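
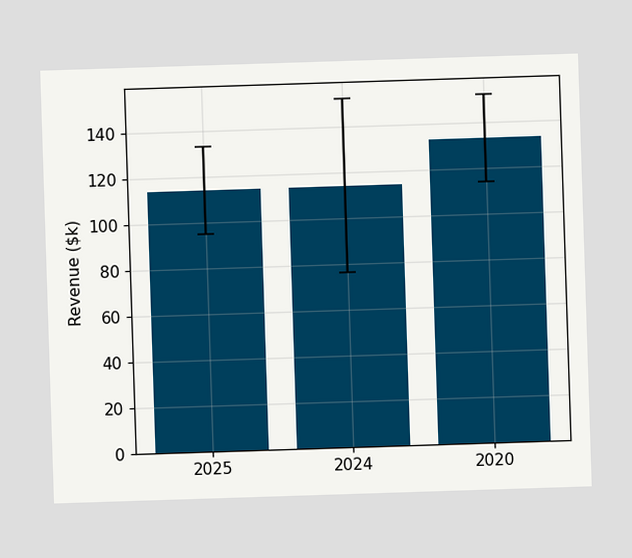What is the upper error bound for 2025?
$133k

The 2025 bar's upper whisker reaches $133k.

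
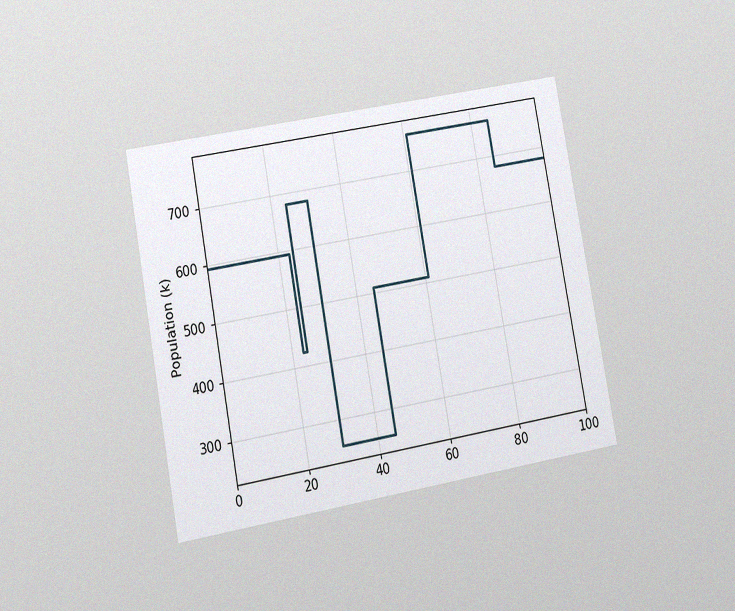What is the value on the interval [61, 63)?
The chart is tilted about 10° counter-clockwise and viewed at a slight angle, with some photo noise. On [61, 63) the step sits at 765k.

765k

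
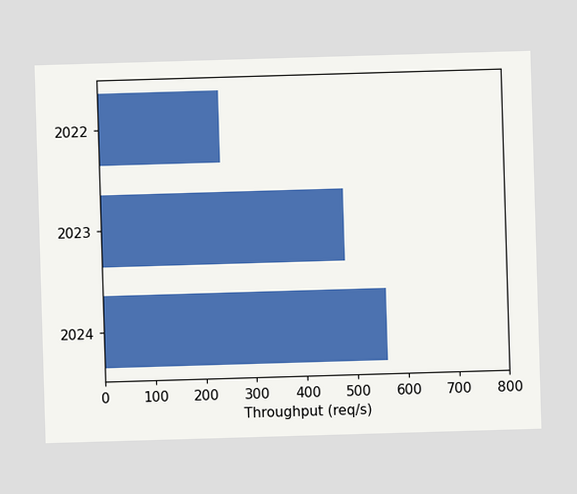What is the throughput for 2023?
480req/s

Reading along the chart's x-axis, the 2023 bar reaches 480req/s.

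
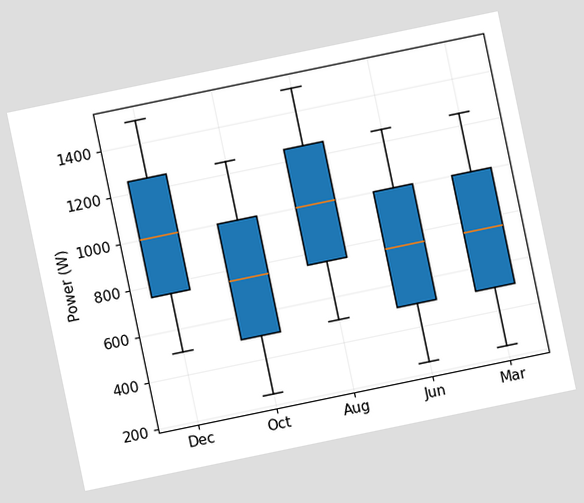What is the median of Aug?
The chart is tilted about 12° counter-clockwise. The median line in the Aug box sits at 1000W.

1000W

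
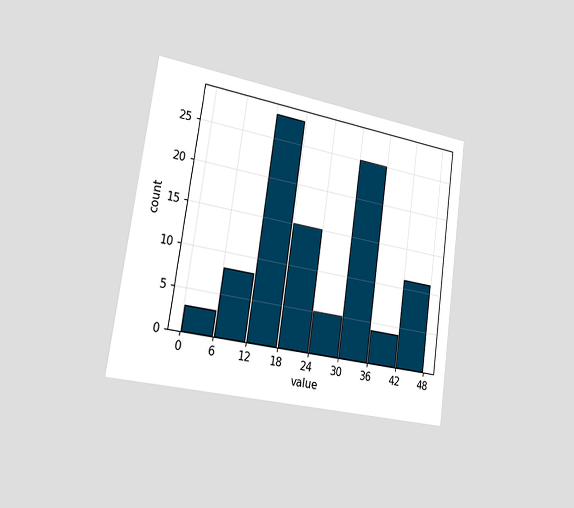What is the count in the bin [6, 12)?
The chart is tilted about 8° clockwise and viewed slightly from the left. The [6, 12) bin has height 8.

8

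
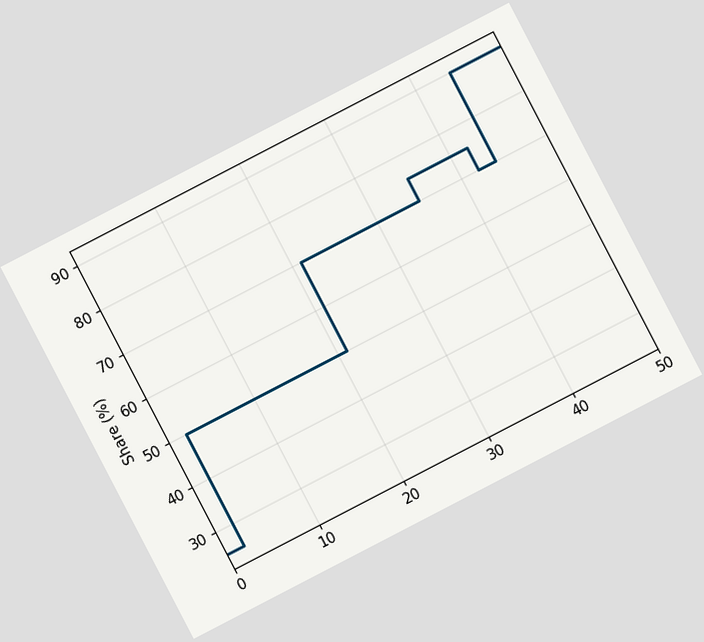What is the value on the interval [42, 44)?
The chart is tilted about 27° counter-clockwise. On [42, 44) the step sits at 70%.

70%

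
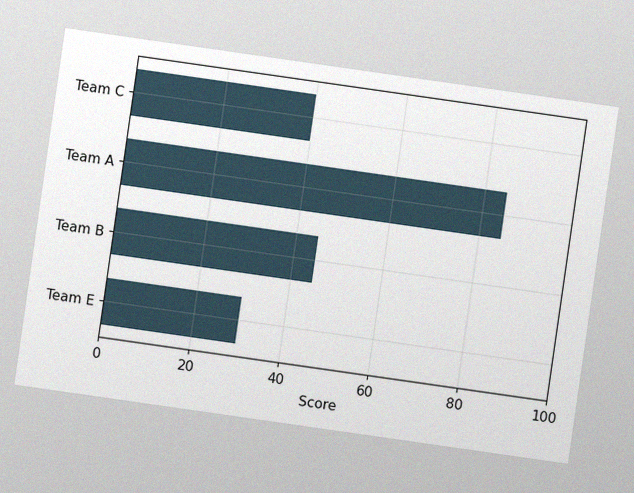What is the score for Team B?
The chart is tilted about 8° clockwise, with some photo noise. Reading along the chart's x-axis, the Team B bar reaches 45.

45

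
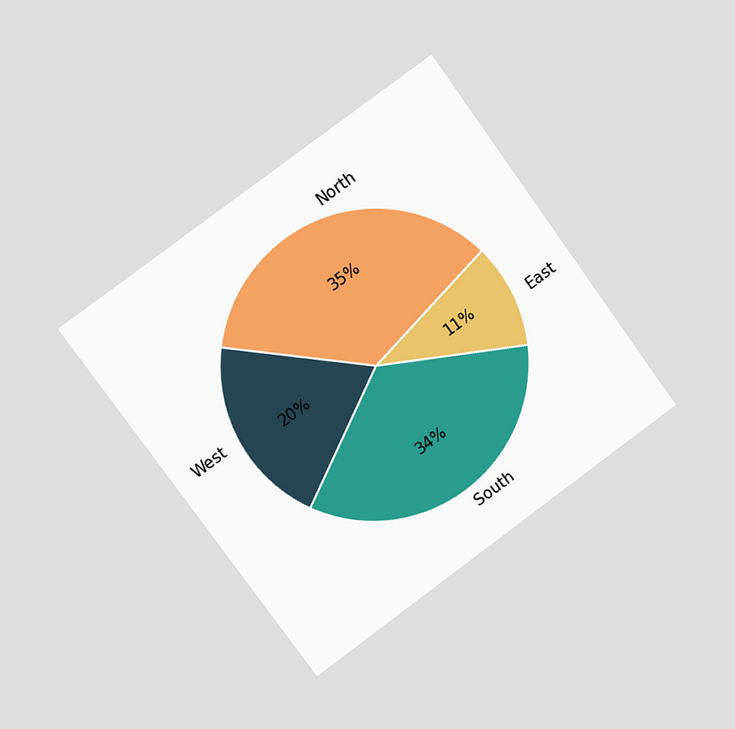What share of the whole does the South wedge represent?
The chart is tilted about 36° counter-clockwise and viewed slightly from the left. The South slice takes up 34% of the pie.

34%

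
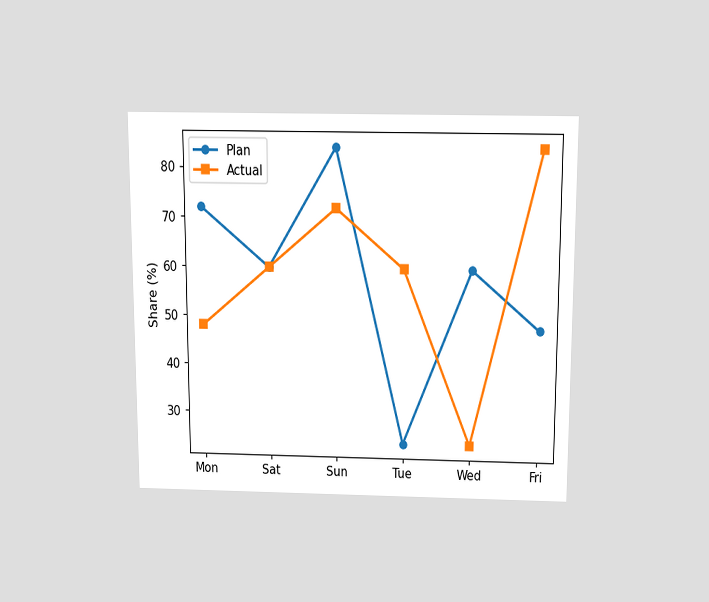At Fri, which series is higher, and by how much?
Actual, by 36%

The chart is viewed slightly from above. At Fri, Actual sits above the other line by 36%.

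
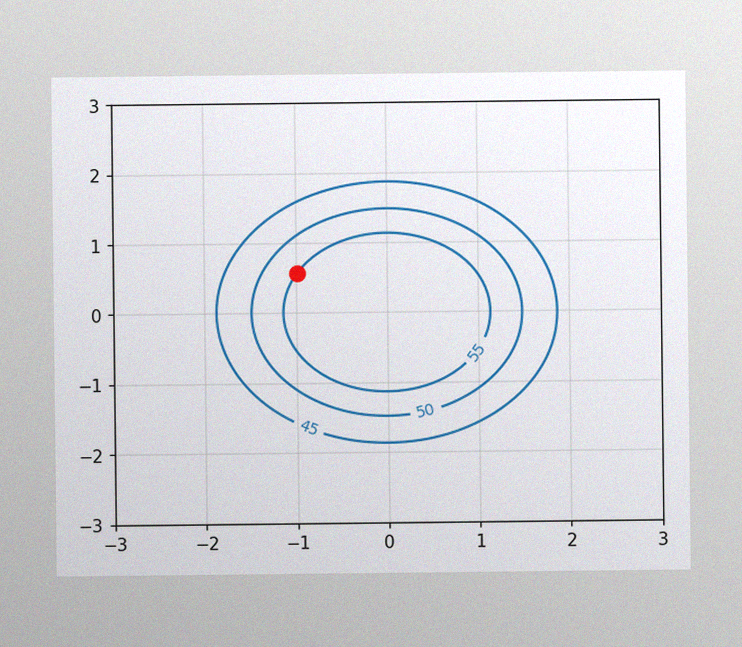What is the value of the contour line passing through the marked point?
The image has some photo noise and uneven lighting. The marked point sits on the contour labelled 55.

55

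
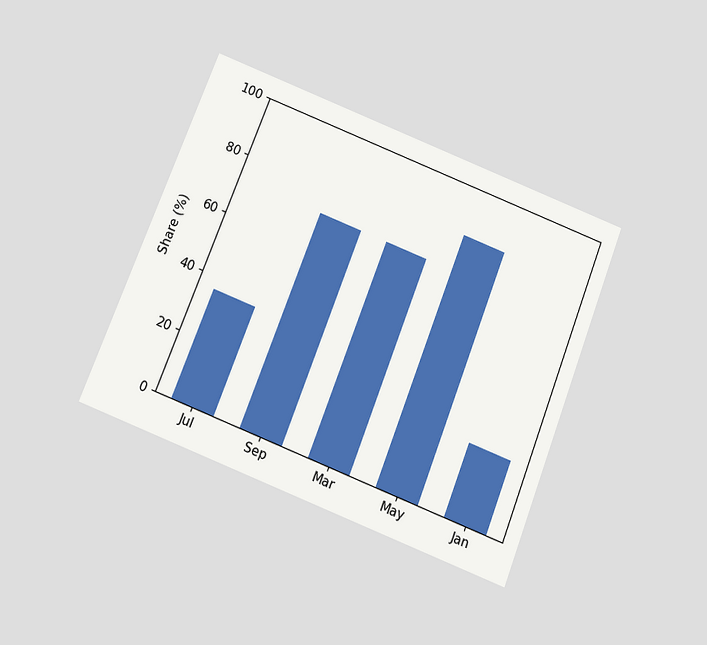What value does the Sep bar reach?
The chart is tilted about 21° clockwise and viewed slightly from below. Reading along the chart's y-axis, the Sep bar reaches 72%.

72%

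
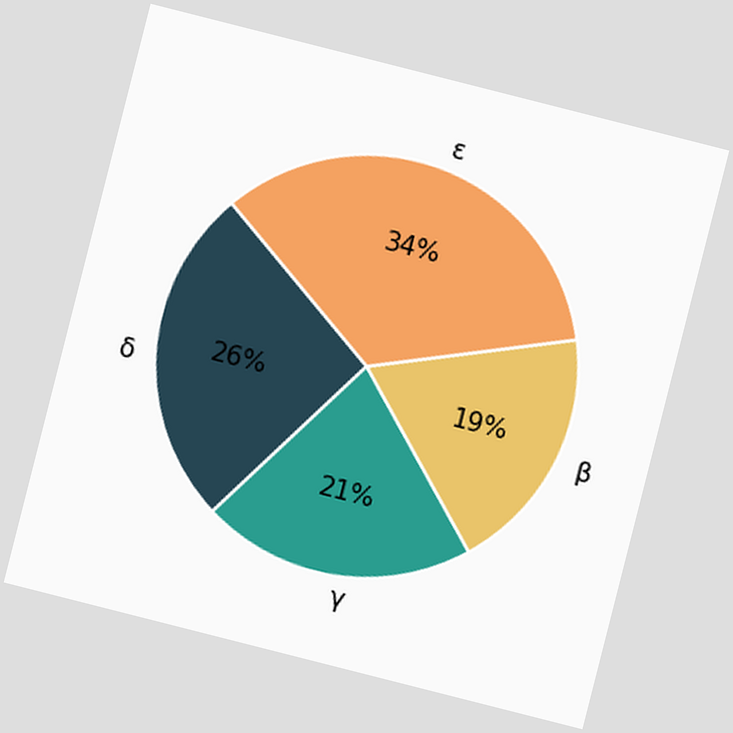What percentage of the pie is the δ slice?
The chart is tilted about 14° clockwise. The δ slice takes up 26% of the pie.

26%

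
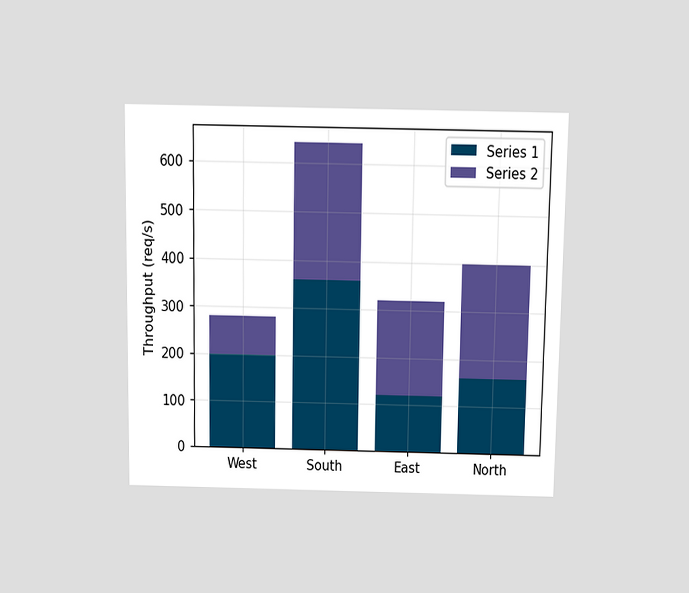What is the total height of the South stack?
The chart is viewed slightly from above. The South stack's top reaches 640req/s on the y-axis.

640req/s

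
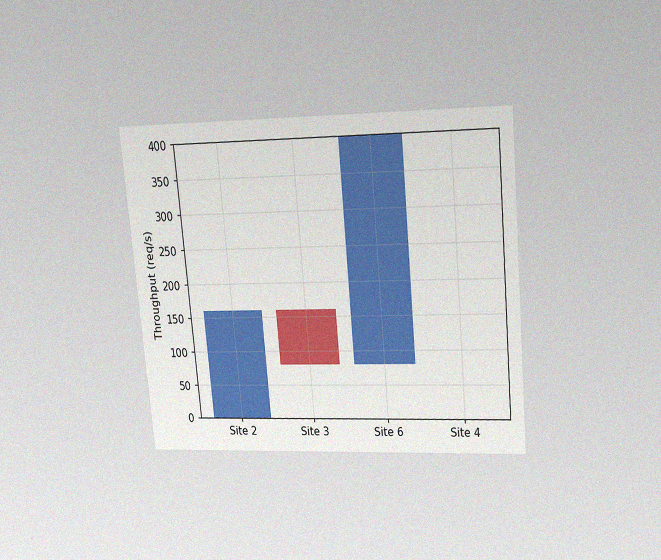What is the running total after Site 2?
160req/s

The chart is tilted about 5° counter-clockwise and viewed slightly from above, with some photo noise. After Site 2 the running total reaches 160req/s.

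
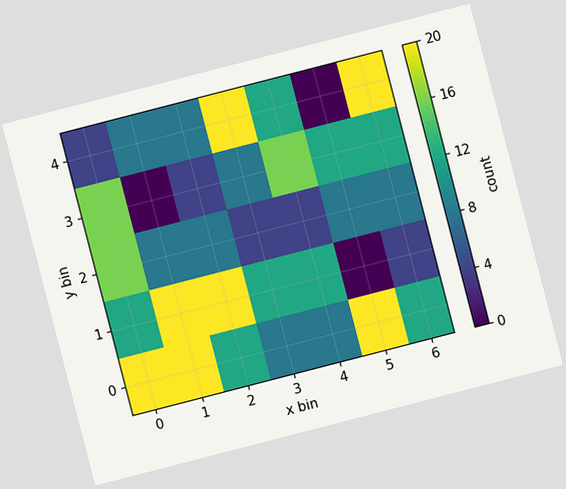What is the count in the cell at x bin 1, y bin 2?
The chart is tilted about 14° counter-clockwise. Matching the cell (1, 2) against the colorbar gives 8.

8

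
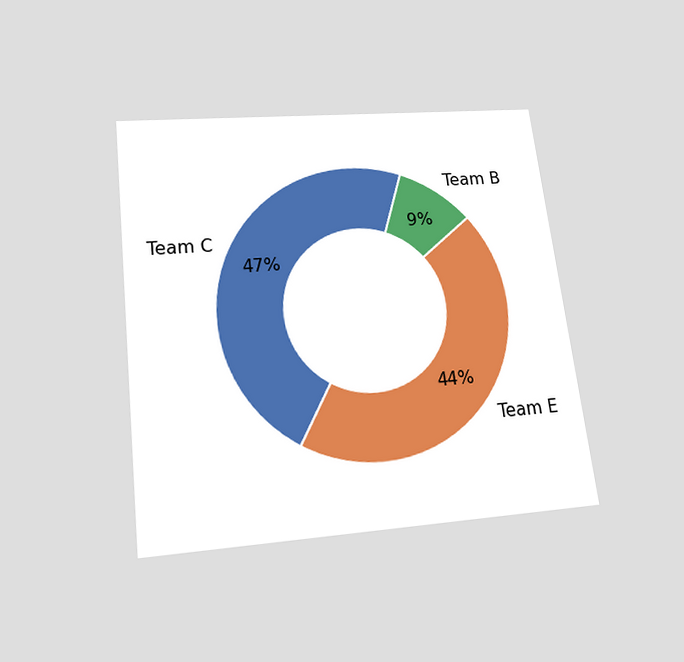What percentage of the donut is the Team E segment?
The chart is tilted about 7° counter-clockwise and viewed slightly from below. The Team E segment takes up 44% of the ring.

44%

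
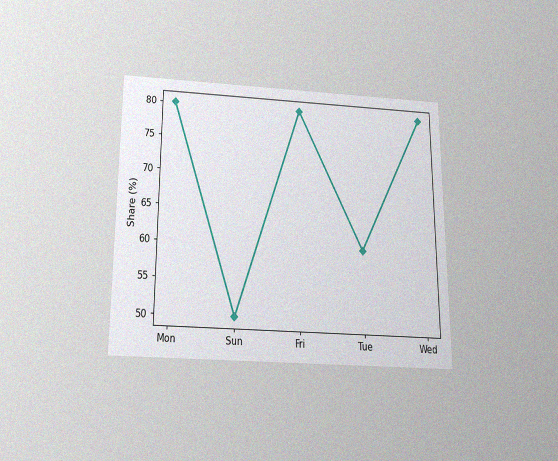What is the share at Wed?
80%

The chart is viewed slightly from below, with some photo noise. At Wed, the line is at 80%.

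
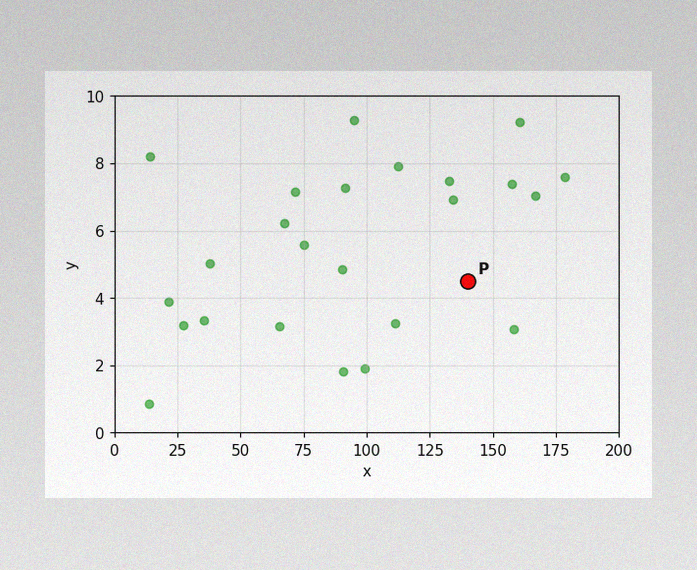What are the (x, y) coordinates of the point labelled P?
The image has some photo noise and uneven lighting. Following the gridlines from P to each axis, P sits at (140, 4.5).

(140, 4.5)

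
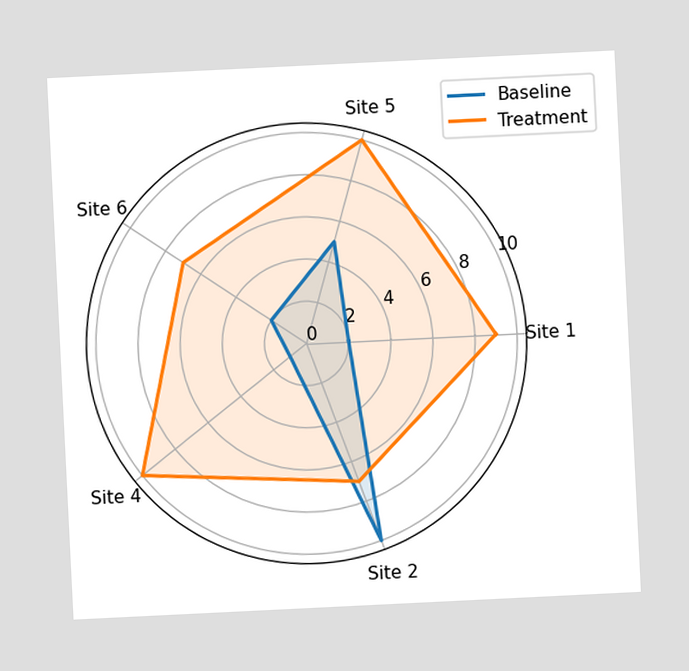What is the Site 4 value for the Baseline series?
The chart is tilted about 3° counter-clockwise. On the Site 4 axis, Baseline reaches 1.

1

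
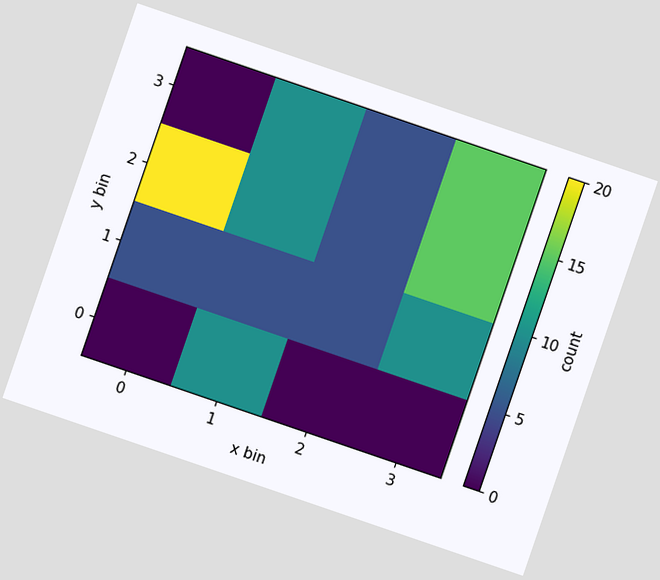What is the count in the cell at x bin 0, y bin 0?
The chart is tilted about 19° clockwise. Matching the cell (0, 0) against the colorbar gives 0.

0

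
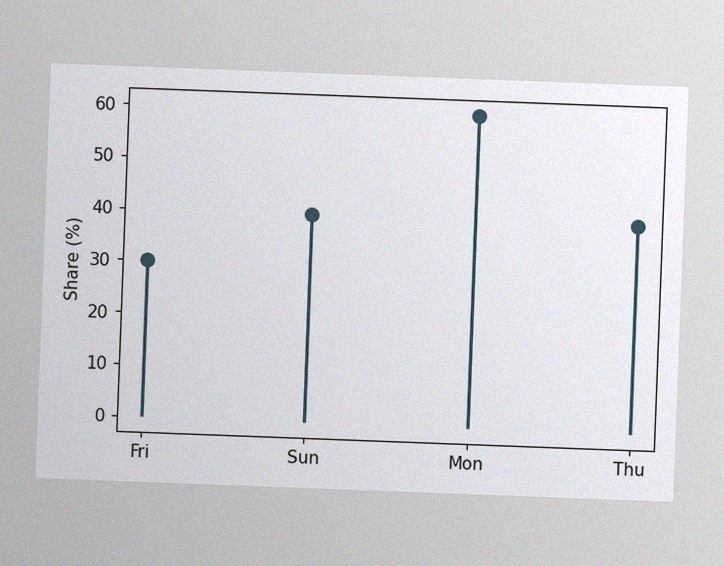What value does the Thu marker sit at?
40%

The chart is tilted about 2° clockwise, with some photo noise. The Thu marker sits at 40%.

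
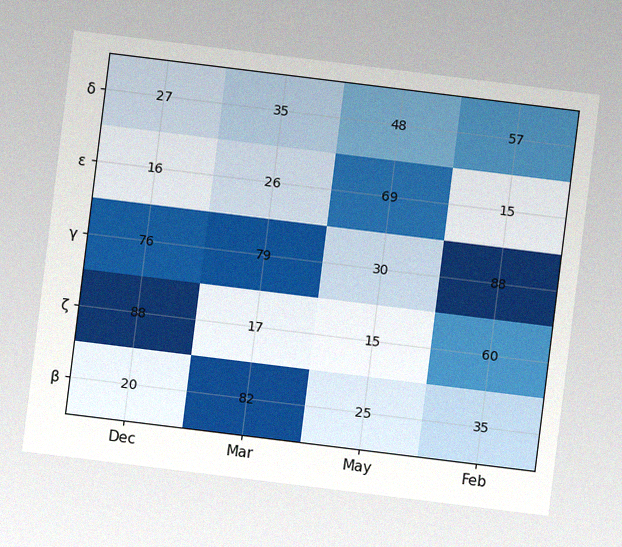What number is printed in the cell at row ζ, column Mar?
17

The chart is tilted about 7° clockwise, with some photo noise. The (ζ, Mar) cell reads 17.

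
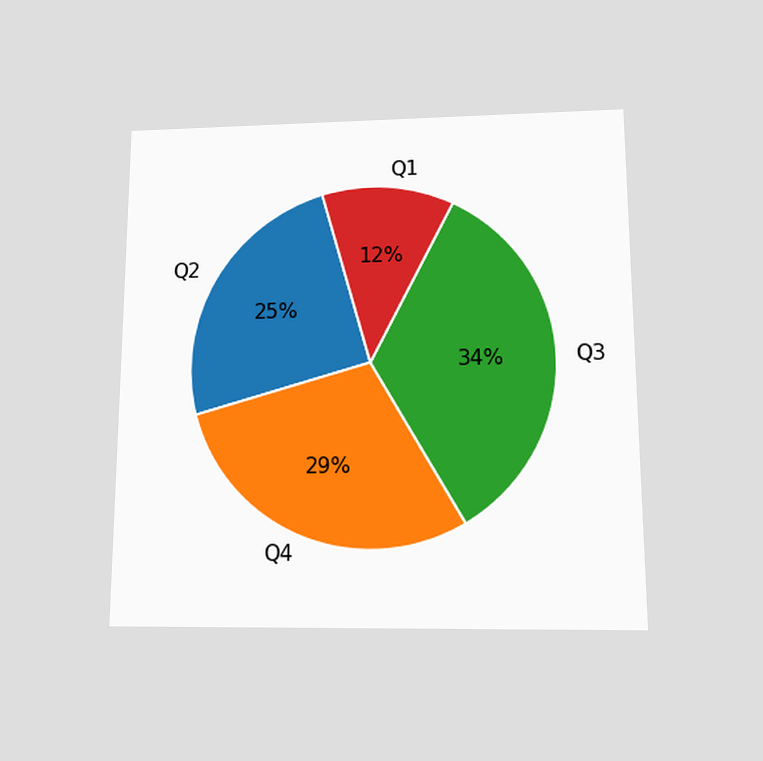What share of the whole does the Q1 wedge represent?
The chart is viewed slightly from below. The Q1 slice takes up 12% of the pie.

12%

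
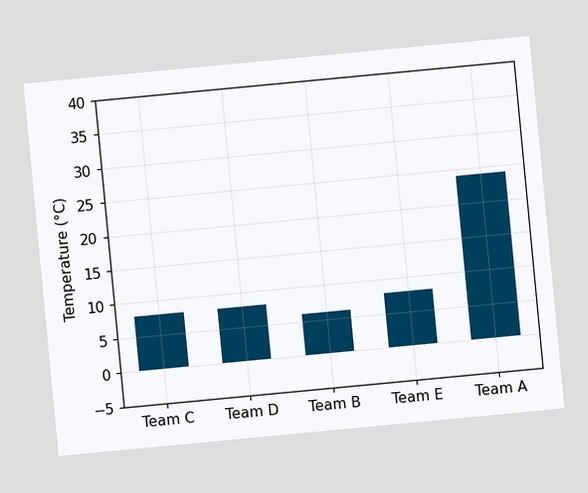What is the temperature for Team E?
8°C

The chart is tilted about 5° counter-clockwise. Reading along the chart's y-axis, the Team E bar reaches 8°C.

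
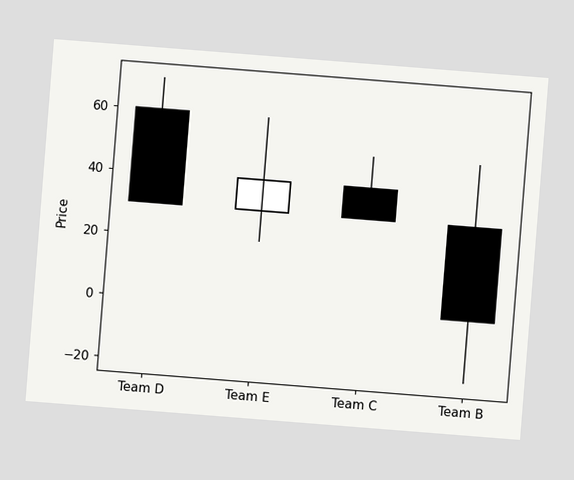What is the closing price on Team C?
The chart is tilted about 5° clockwise. The Team C candle closes at 30.

30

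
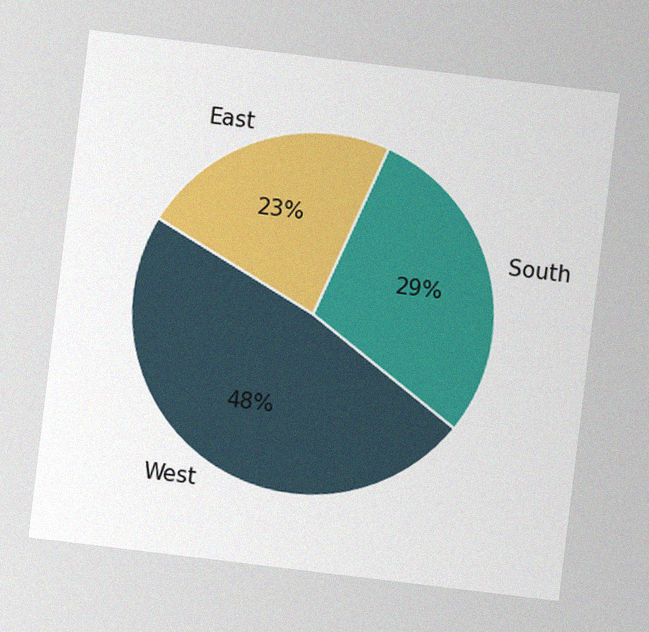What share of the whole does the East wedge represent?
23%

The chart is tilted about 7° clockwise, with some photo noise. The East slice takes up 23% of the pie.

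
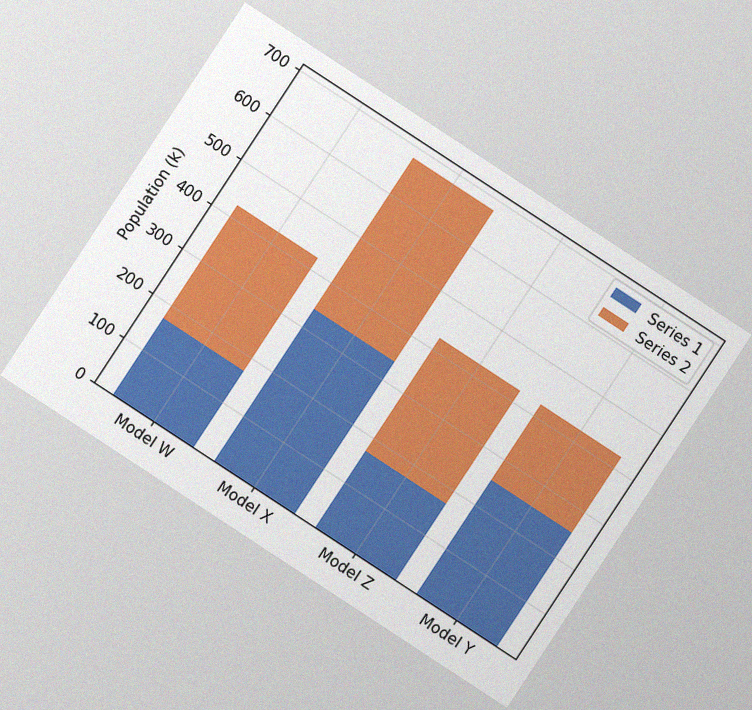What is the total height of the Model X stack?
The chart is tilted about 33° clockwise, with some photo noise. The Model X stack's top reaches 680k on the y-axis.

680k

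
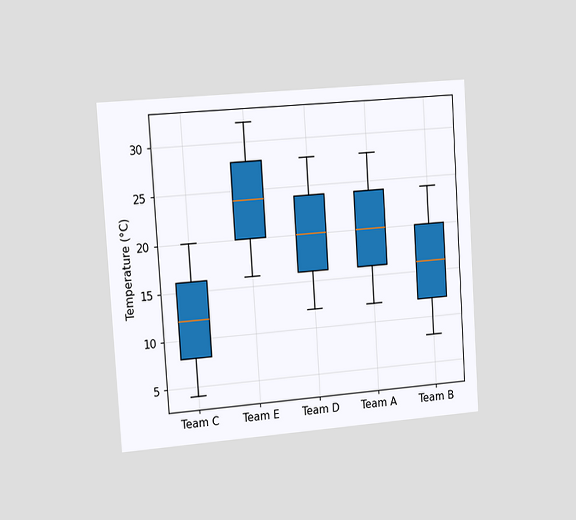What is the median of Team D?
The chart is tilted about 4° counter-clockwise and viewed slightly from the left. The median line in the Team D box sits at 20°C.

20°C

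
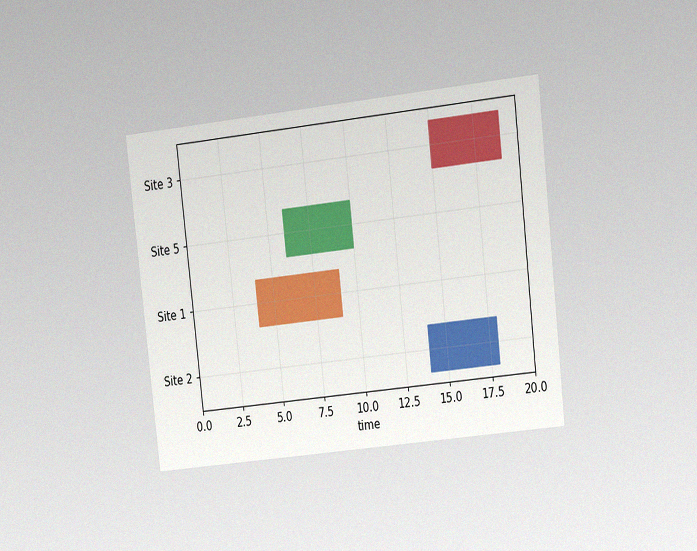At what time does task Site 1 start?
The chart is tilted about 6° counter-clockwise and viewed at a slight angle, with some photo noise. The Site 1 bar begins at t=4.

4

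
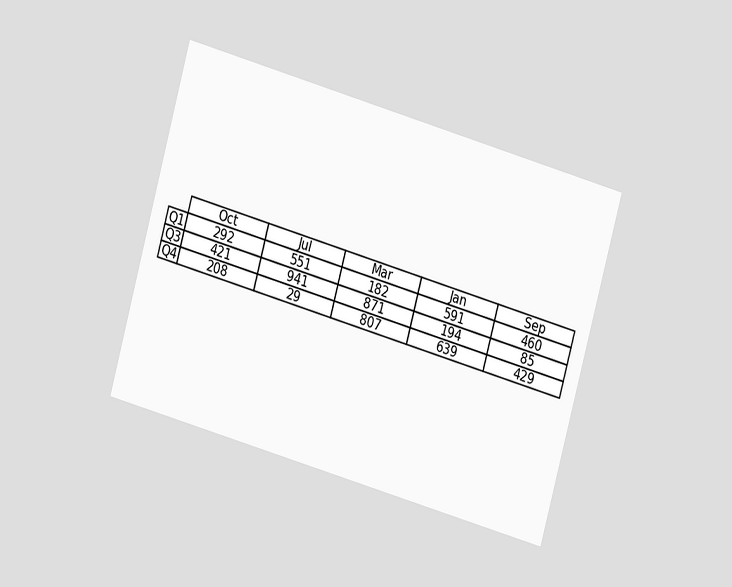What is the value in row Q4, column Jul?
29

The chart is tilted about 16° clockwise and viewed at a slight angle. The (Q4, Jul) cell reads 29.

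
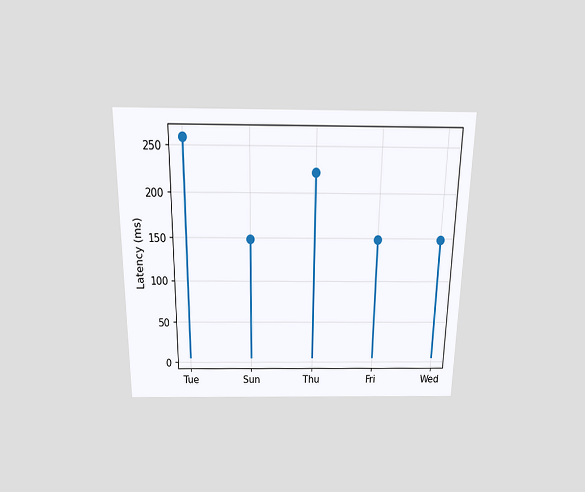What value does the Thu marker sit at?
The chart is viewed slightly from above. The Thu marker sits at 222ms.

222ms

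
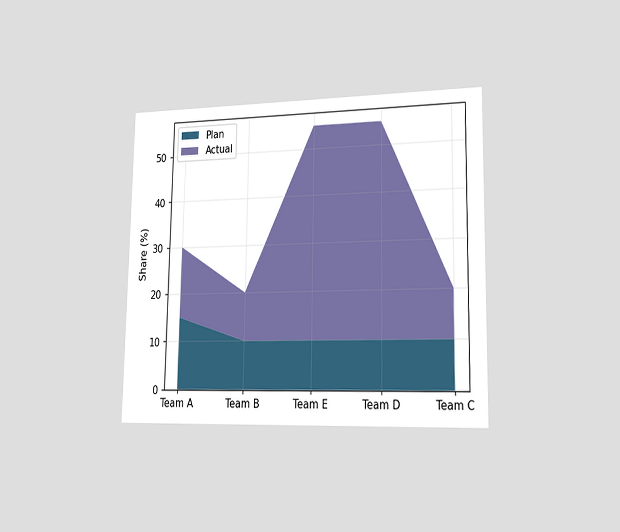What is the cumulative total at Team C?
20%

The chart is viewed slightly from the right. The stacked total at Team C reaches 20%.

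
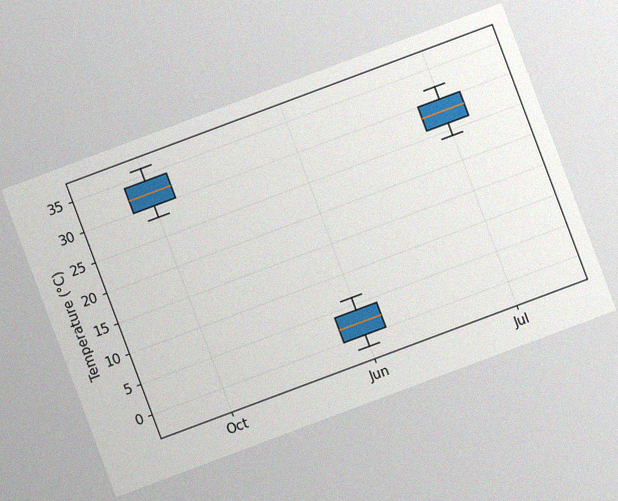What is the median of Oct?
32°C

The chart is tilted about 21° counter-clockwise, with some photo noise. The median line in the Oct box sits at 32°C.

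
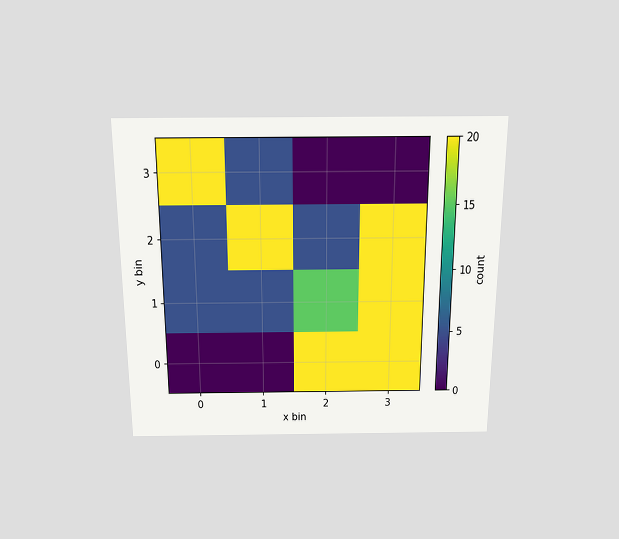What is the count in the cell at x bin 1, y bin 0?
0

The chart is viewed slightly from above. Matching the cell (1, 0) against the colorbar gives 0.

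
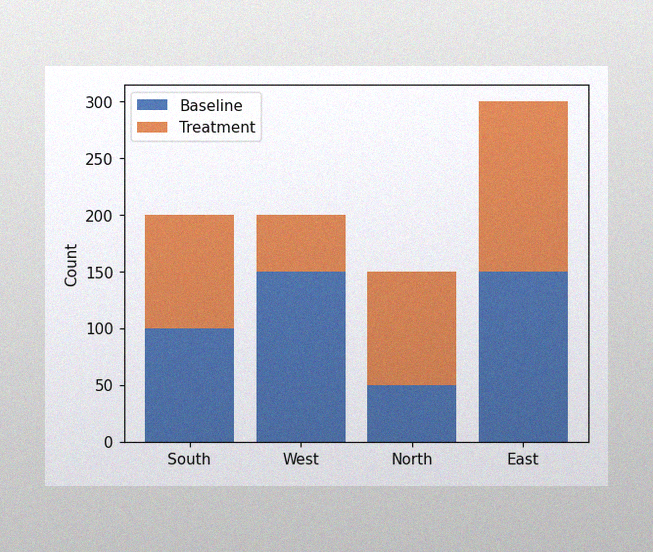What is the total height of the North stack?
150

The image has some photo noise and uneven lighting. The North stack's top reaches 150 on the y-axis.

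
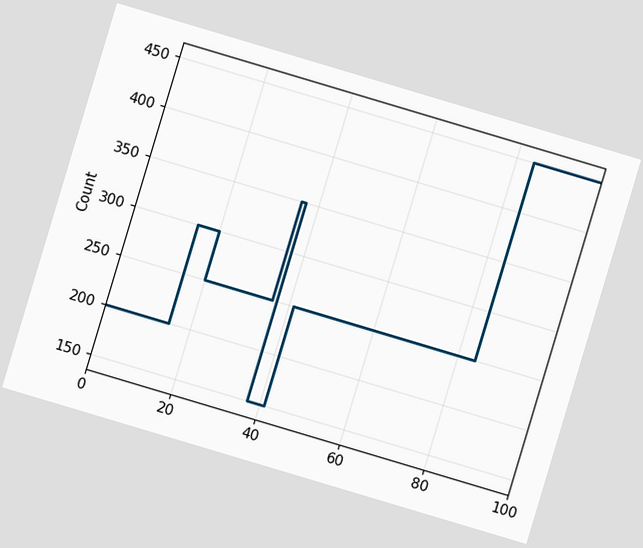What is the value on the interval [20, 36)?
The chart is tilted about 17° clockwise. On [20, 36) the step sits at 250.

250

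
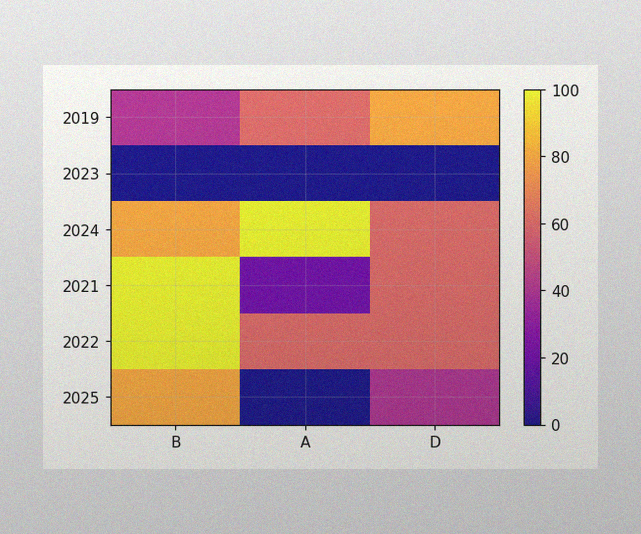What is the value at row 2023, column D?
The image has some photo noise and uneven lighting. Matching cell (2023, D) against the colorbar gives 0.

0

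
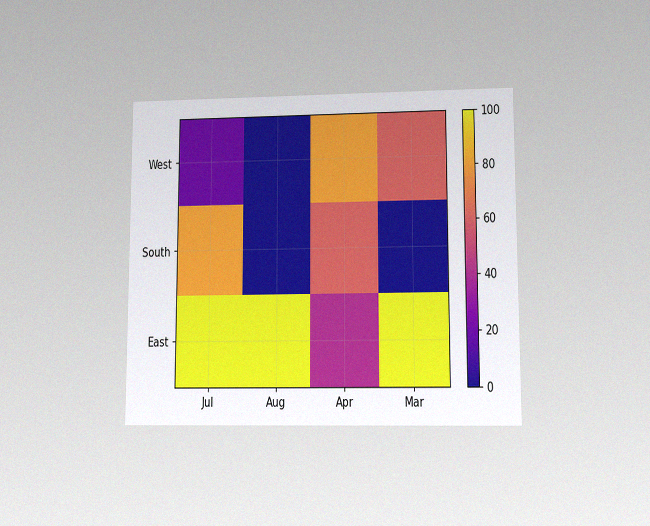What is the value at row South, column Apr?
60

The chart is viewed at a slight angle, with some photo noise. Matching cell (South, Apr) against the colorbar gives 60.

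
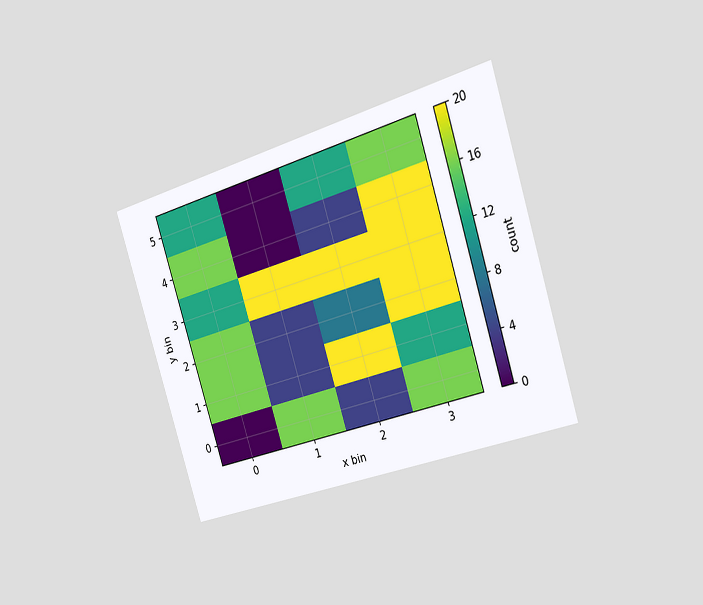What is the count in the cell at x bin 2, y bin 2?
8

The chart is tilted about 17° counter-clockwise and viewed slightly from the right. Matching the cell (2, 2) against the colorbar gives 8.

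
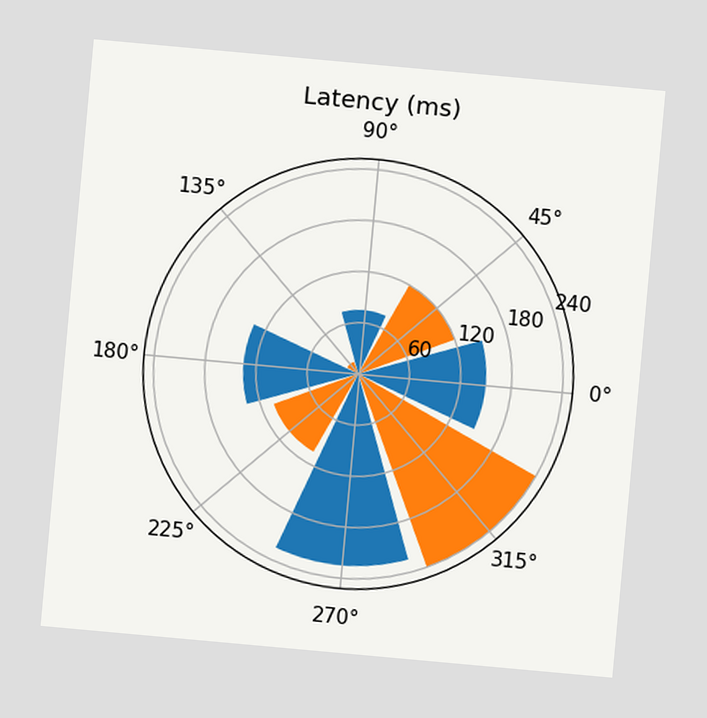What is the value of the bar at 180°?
135ms

The chart is tilted about 5° clockwise. The bar at 180° reaches 135ms on the radial axis.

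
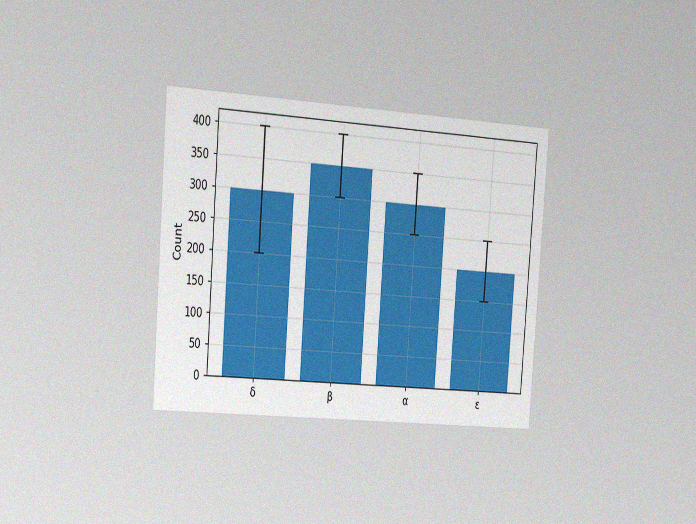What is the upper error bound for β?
The chart is tilted about 4° clockwise and viewed slightly from the left, with some photo noise. The β bar's upper whisker reaches 400.

400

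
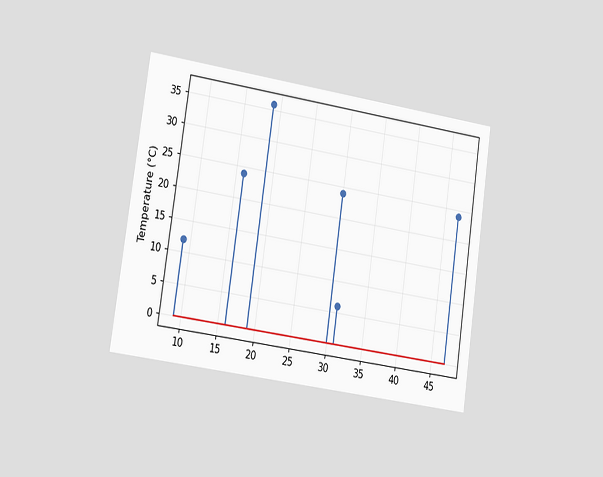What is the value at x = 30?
24°C

The chart is tilted about 8° clockwise and viewed slightly from the left. The stem at x=30 reaches 24°C.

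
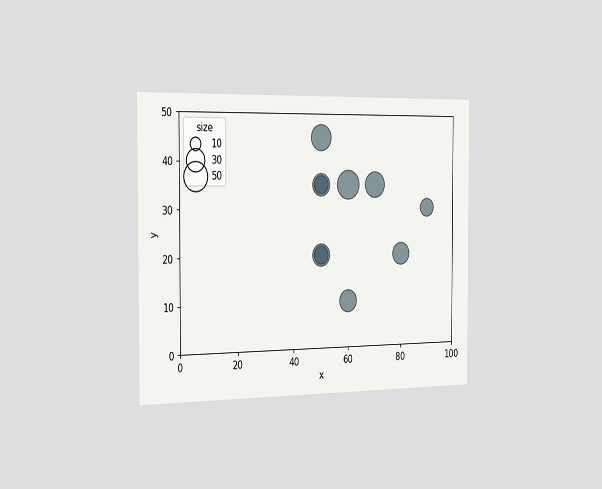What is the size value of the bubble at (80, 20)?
The chart is viewed slightly from the left. Matching the bubble at (80, 20) against the size legend gives 30.

30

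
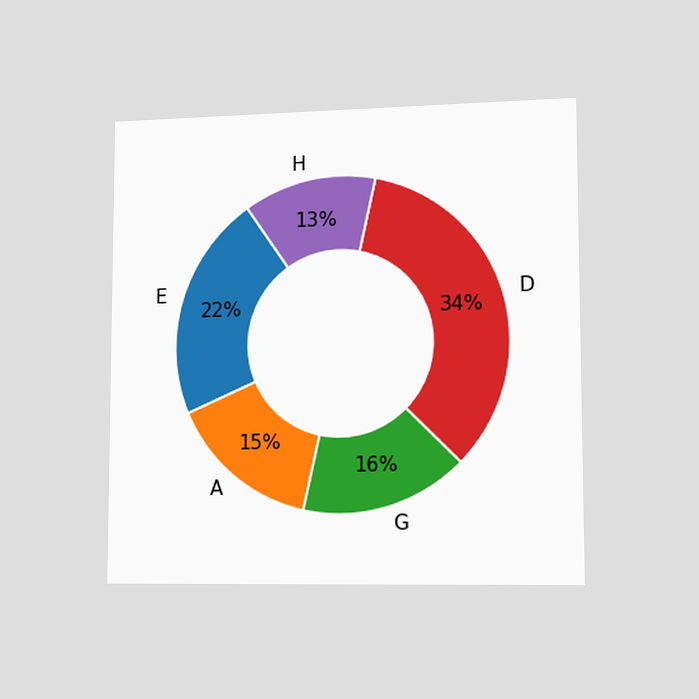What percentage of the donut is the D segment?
34%

The chart is viewed slightly from the right. The D segment takes up 34% of the ring.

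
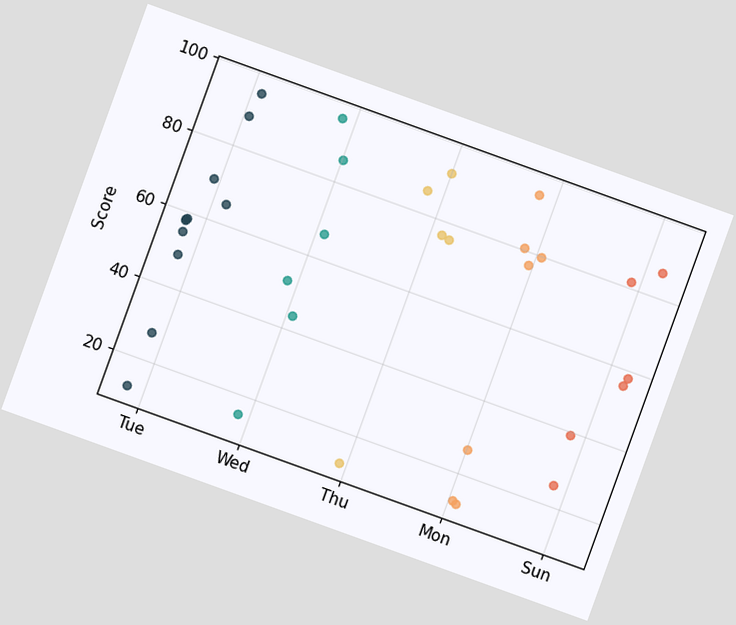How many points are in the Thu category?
The chart is tilted about 20° clockwise. Counting the markers in the Thu column gives 5.

5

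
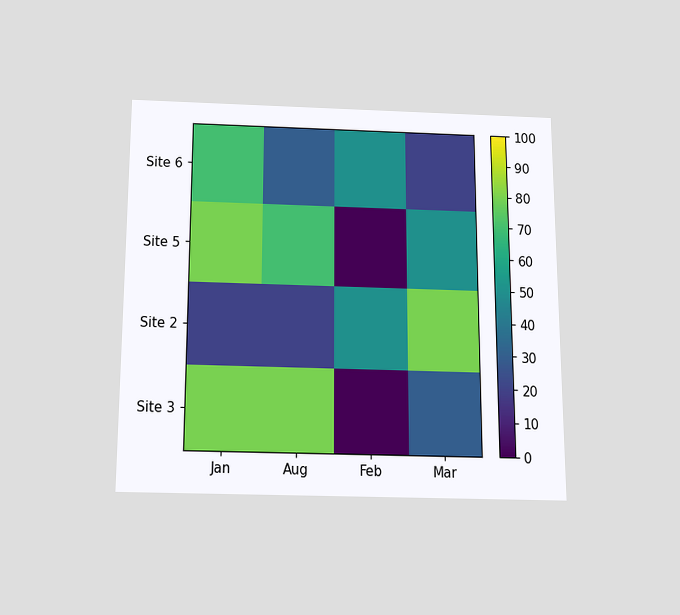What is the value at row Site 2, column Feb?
The chart is viewed slightly from below. Matching cell (Site 2, Feb) against the colorbar gives 50.

50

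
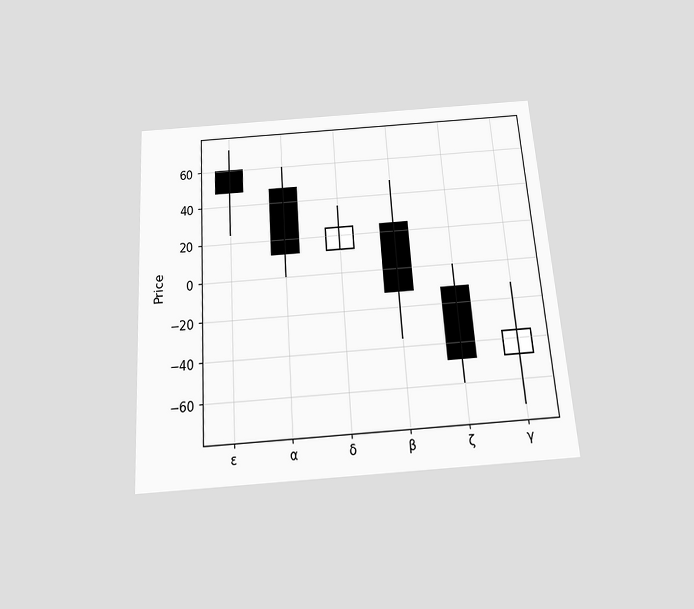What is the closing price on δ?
24

The chart is tilted about 4° counter-clockwise and viewed slightly from below. The δ candle closes at 24.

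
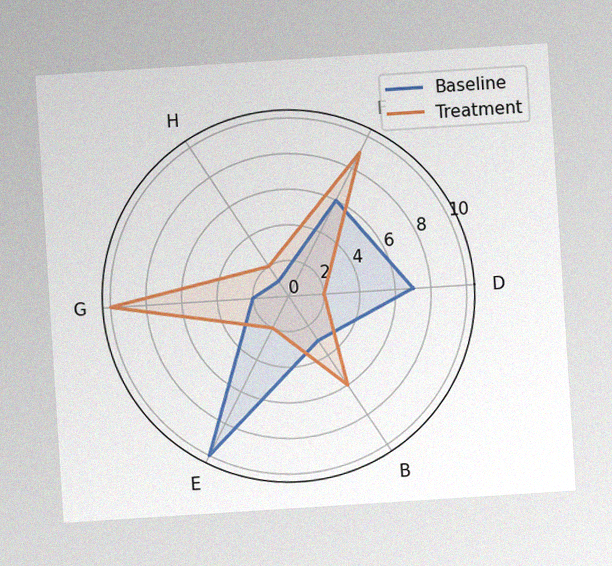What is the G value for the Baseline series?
The chart is tilted about 4° counter-clockwise, with some photo noise. On the G axis, Baseline reaches 2.

2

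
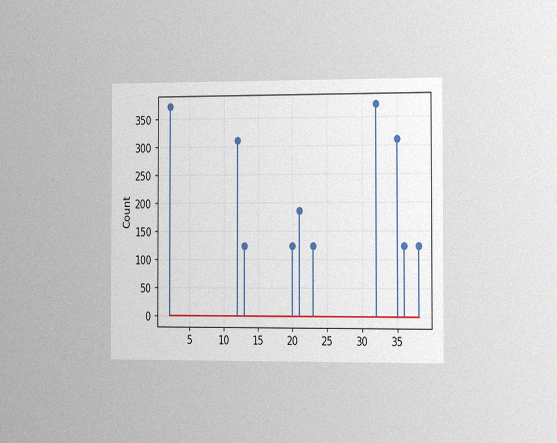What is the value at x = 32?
The chart is viewed slightly from the right, with some photo noise. The stem at x=32 reaches 372.

372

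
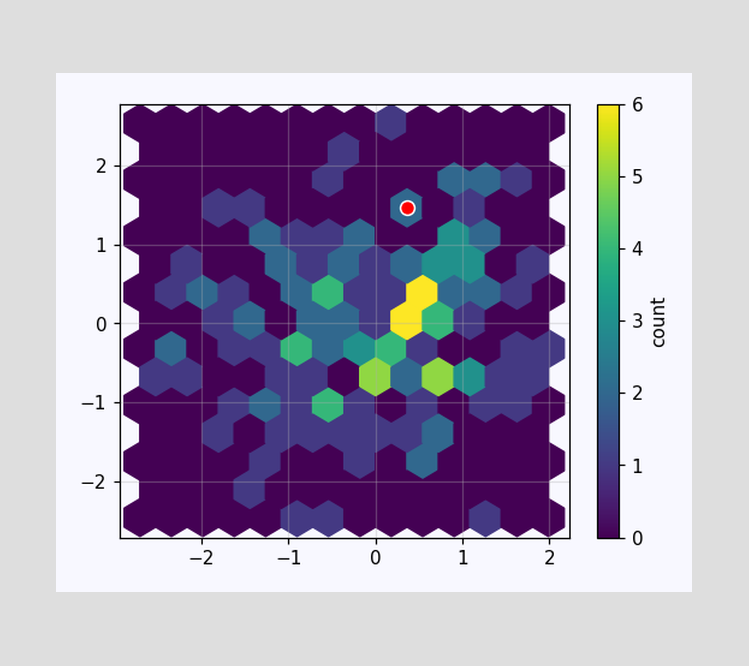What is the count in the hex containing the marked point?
2

The marked hex reads 2 on the colorbar.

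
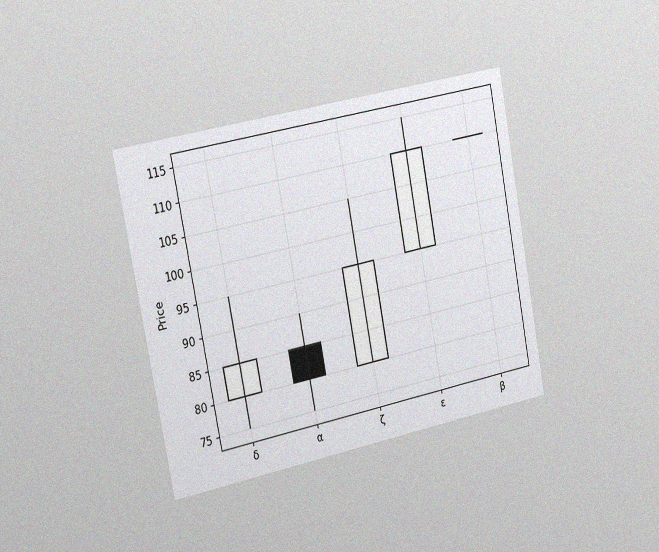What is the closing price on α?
The chart is tilted about 11° counter-clockwise and viewed slightly from the left, with some photo noise. The α candle closes at 80.

80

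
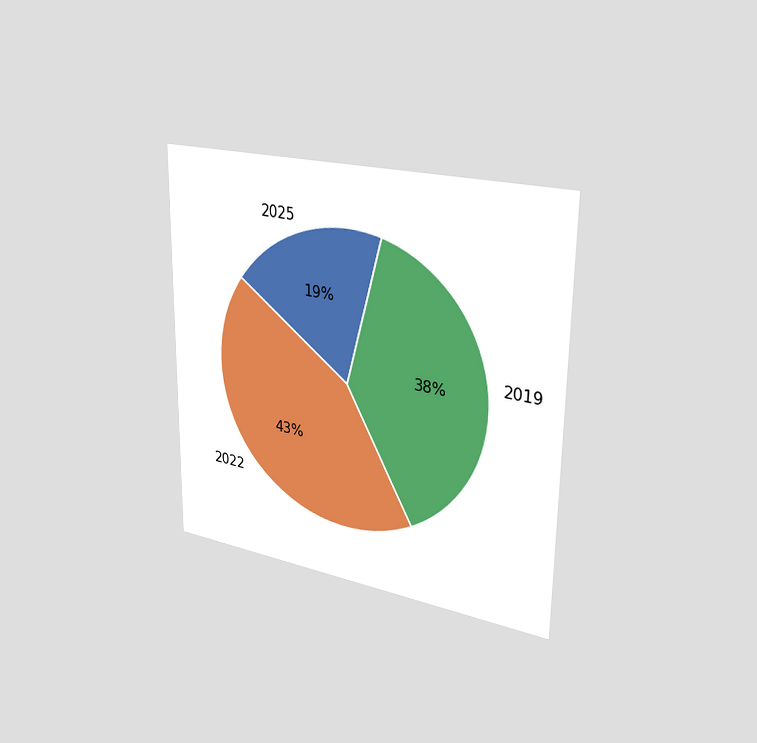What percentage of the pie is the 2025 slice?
The chart is viewed slightly from the right. The 2025 slice takes up 19% of the pie.

19%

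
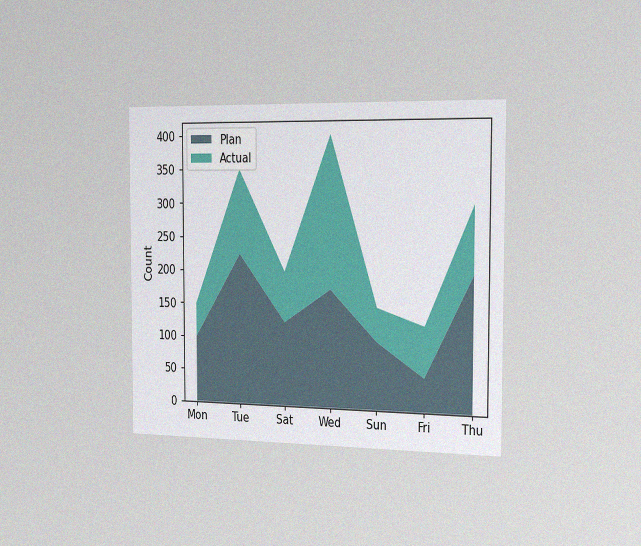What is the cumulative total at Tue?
The chart is viewed slightly from the right, with some photo noise. The stacked total at Tue reaches 350.

350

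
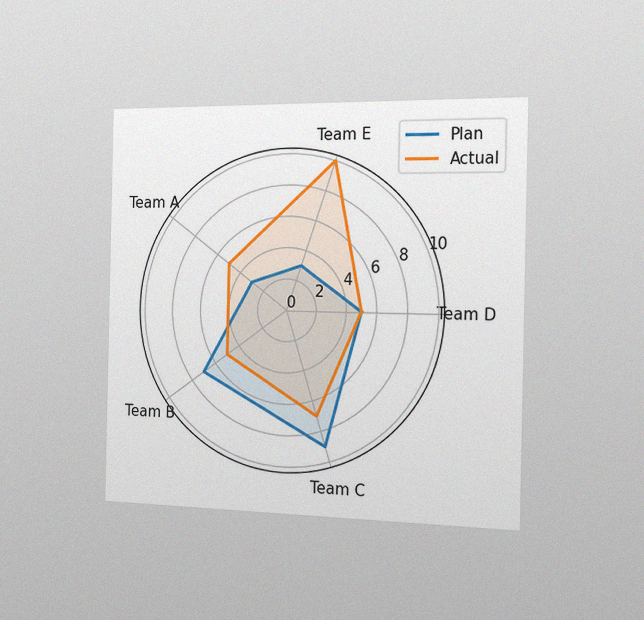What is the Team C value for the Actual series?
7

The chart is viewed slightly from the right, with some photo noise. On the Team C axis, Actual reaches 7.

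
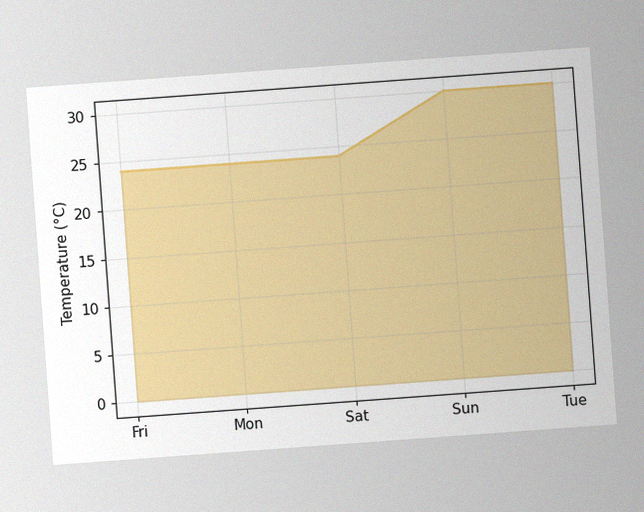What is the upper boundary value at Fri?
The chart is tilted about 4° counter-clockwise, with some photo noise. At Fri the upper boundary is at 24°C.

24°C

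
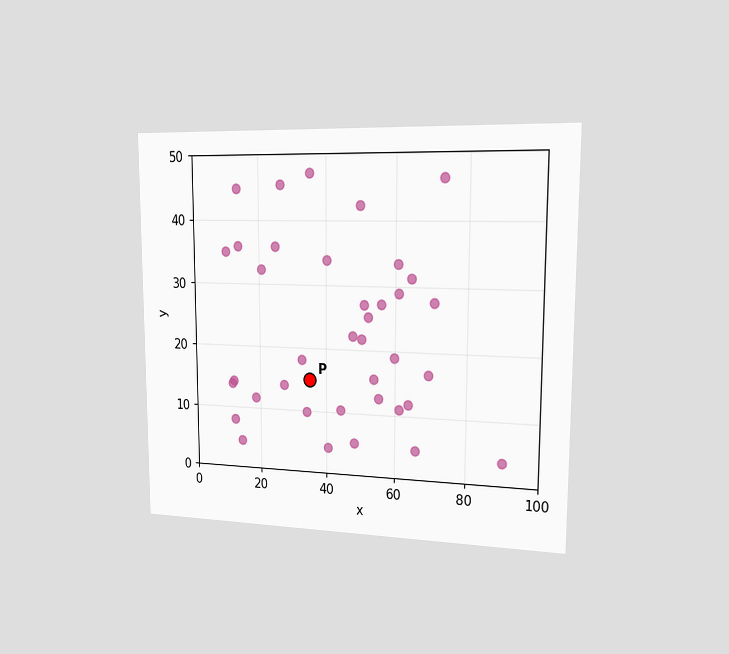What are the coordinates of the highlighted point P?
(35, 15)

The chart is viewed slightly from the right. Following the gridlines from P to each axis, P sits at (35, 15).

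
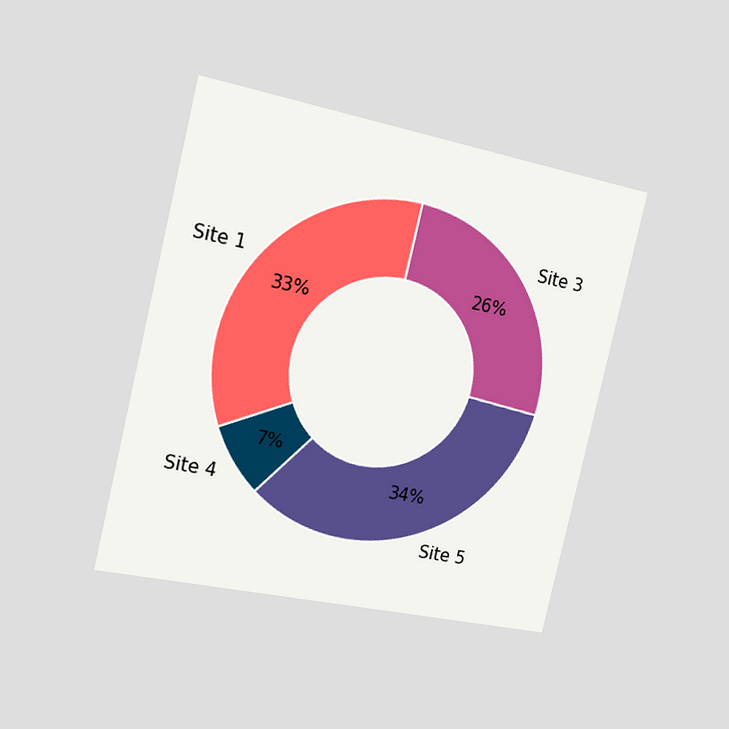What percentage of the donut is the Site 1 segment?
33%

The chart is tilted about 13° clockwise and viewed slightly from the left. The Site 1 segment takes up 33% of the ring.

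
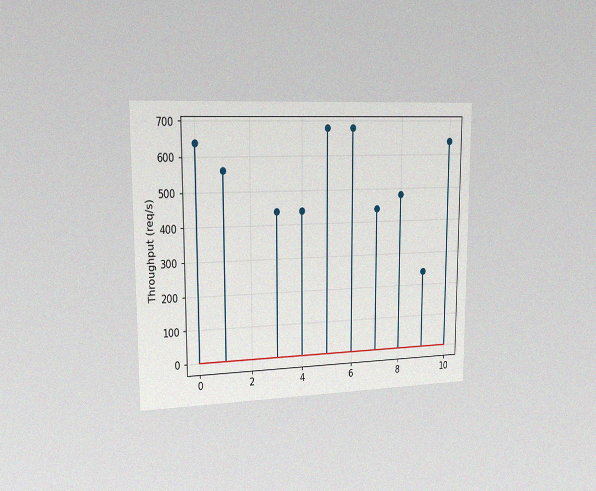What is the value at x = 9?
The chart is viewed slightly from the left, with some photo noise. The stem at x=9 reaches 240req/s.

240req/s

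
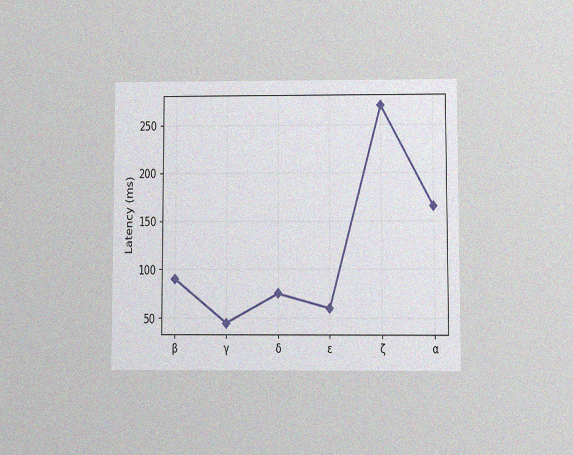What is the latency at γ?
The chart is viewed at a slight angle, with some photo noise. At γ, the line is at 45ms.

45ms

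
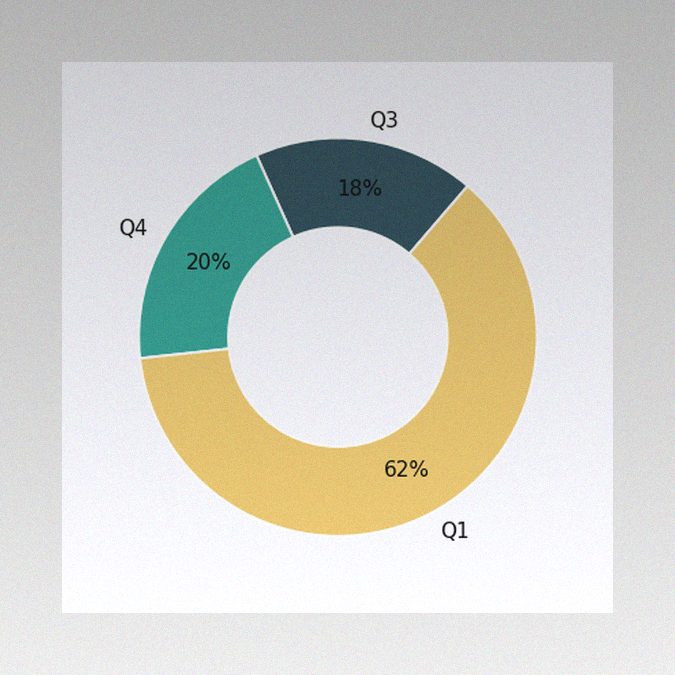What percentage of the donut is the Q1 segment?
The image has some photo noise and uneven lighting. The Q1 segment takes up 62% of the ring.

62%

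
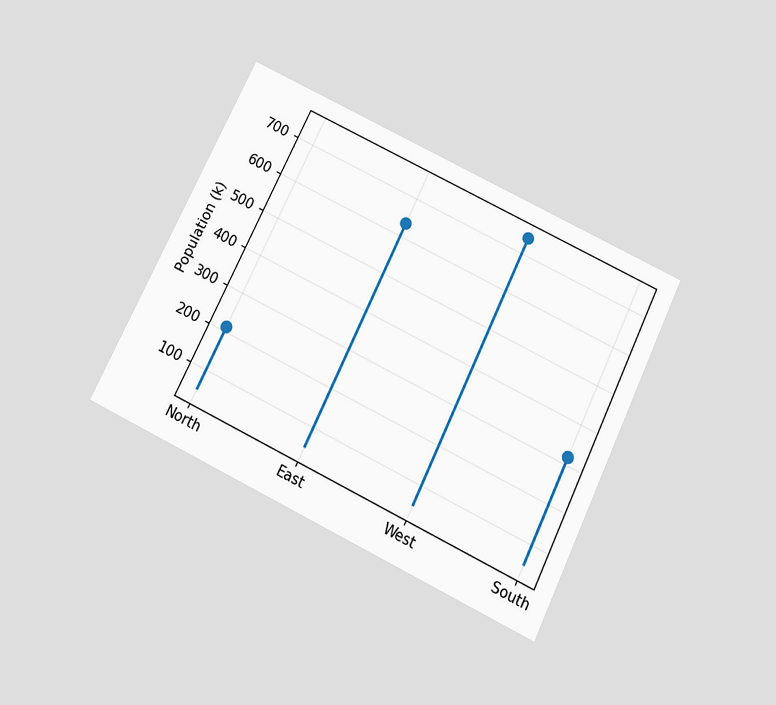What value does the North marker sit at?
212k

The chart is tilted about 26° clockwise and viewed slightly from below. The North marker sits at 212k.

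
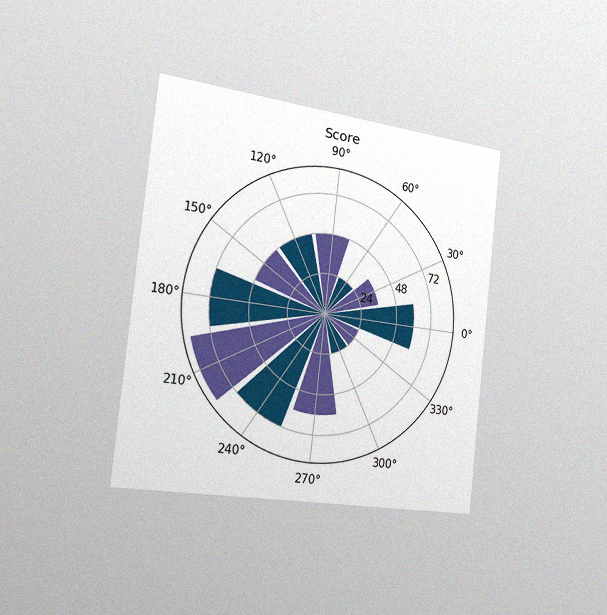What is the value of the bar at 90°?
The chart is tilted about 6° clockwise and viewed slightly from the left, with some photo noise. The bar at 90° reaches 48 on the radial axis.

48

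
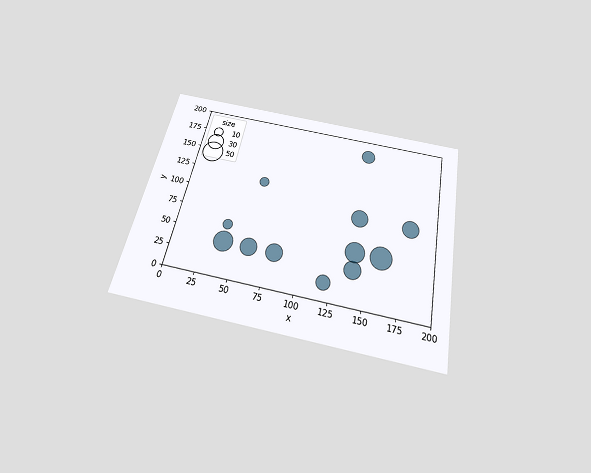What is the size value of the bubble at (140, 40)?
30

The chart is tilted about 12° clockwise and viewed slightly from below. Matching the bubble at (140, 40) against the size legend gives 30.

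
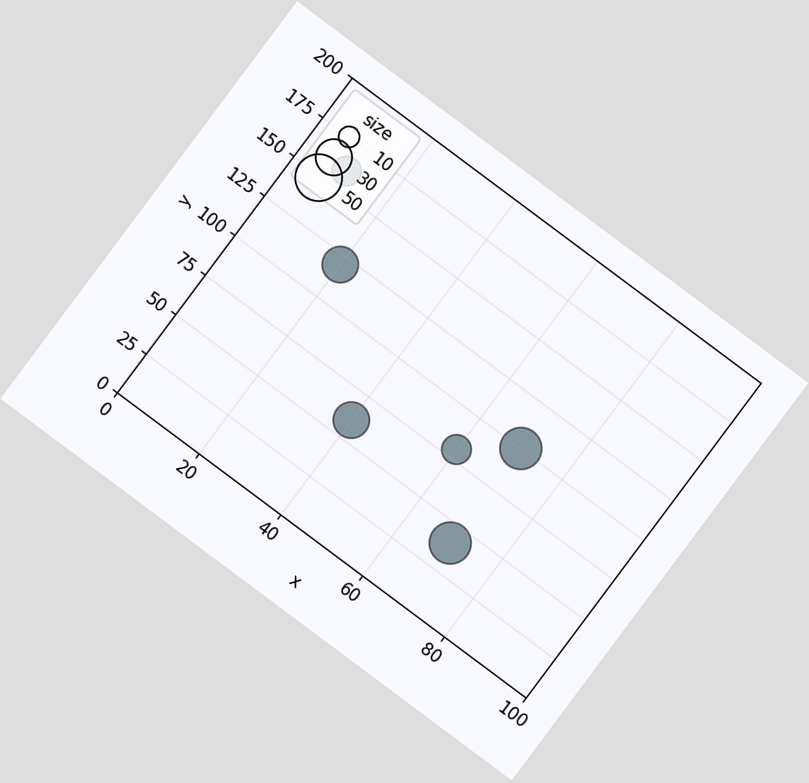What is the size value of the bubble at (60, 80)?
The chart is tilted about 37° clockwise. Matching the bubble at (60, 80) against the size legend gives 20.

20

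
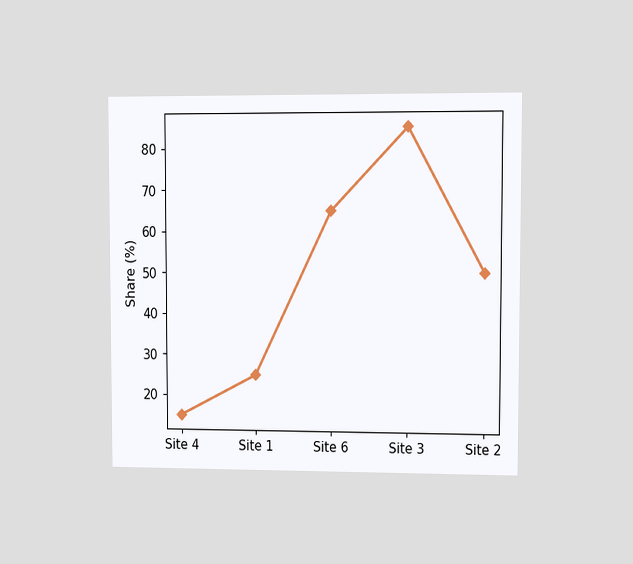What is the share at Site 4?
The chart is viewed at a slight angle. At Site 4, the line is at 15%.

15%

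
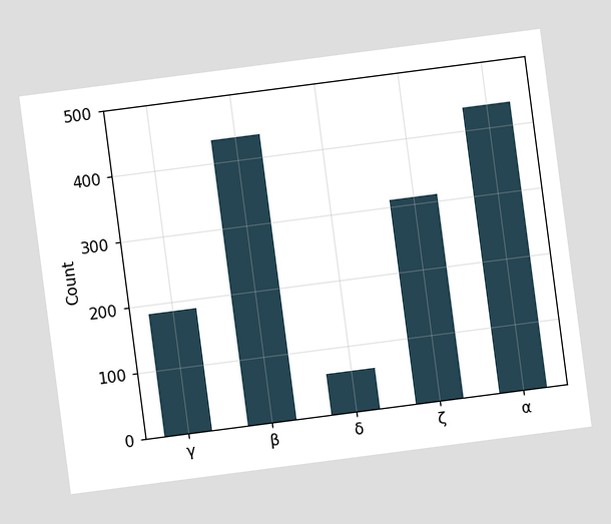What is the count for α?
434

The chart is tilted about 7° counter-clockwise. Reading along the chart's y-axis, the α bar reaches 434.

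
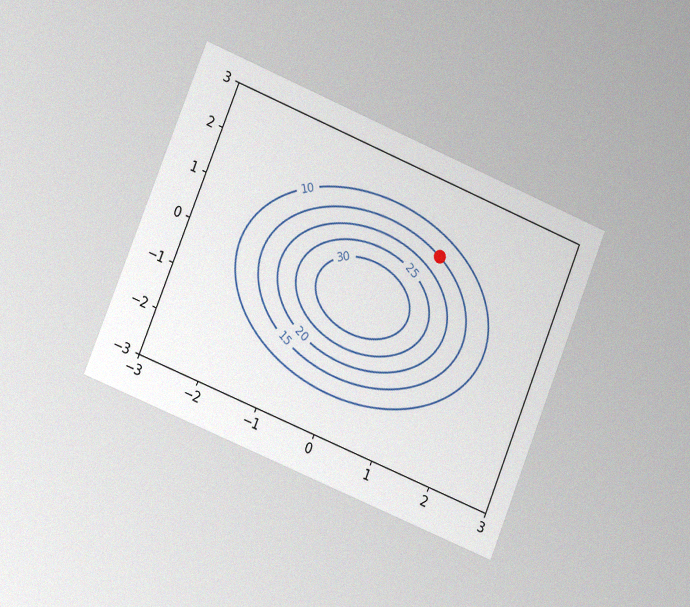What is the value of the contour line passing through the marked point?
The chart is tilted about 22° clockwise and viewed slightly from the left, with some photo noise. The marked point sits on the contour labelled 15.

15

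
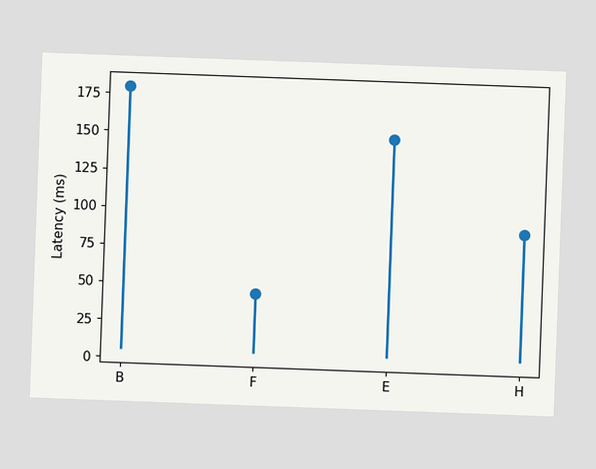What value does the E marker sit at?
The chart is tilted about 2° clockwise. The E marker sits at 150ms.

150ms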